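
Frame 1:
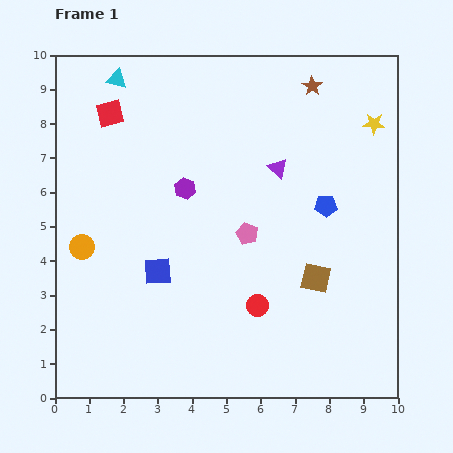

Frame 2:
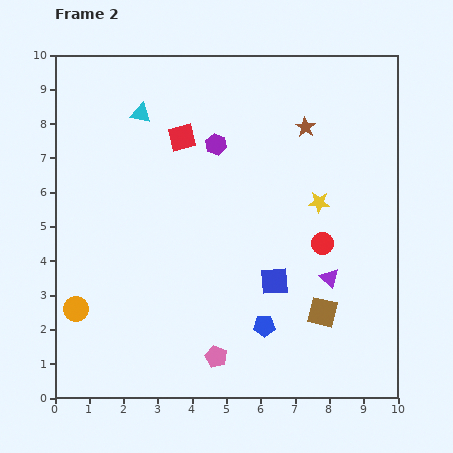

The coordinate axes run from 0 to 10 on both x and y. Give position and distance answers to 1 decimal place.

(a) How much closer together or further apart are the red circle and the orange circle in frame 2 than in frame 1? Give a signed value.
+2.0

Distance in frame 1: 5.4. Distance in frame 2: 7.4.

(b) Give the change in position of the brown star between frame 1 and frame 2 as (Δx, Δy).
(-0.2, -1.2)

The brown star was at (7.5, 9.1) in frame 1 and (7.3, 7.9) in frame 2.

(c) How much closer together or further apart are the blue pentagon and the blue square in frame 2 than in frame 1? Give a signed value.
-4.0

Distance in frame 1: 5.3. Distance in frame 2: 1.3.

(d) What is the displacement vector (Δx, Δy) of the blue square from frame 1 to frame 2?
(3.4, -0.3)

The blue square was at (3.0, 3.7) in frame 1 and (6.4, 3.4) in frame 2.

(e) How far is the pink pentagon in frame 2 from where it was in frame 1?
3.7

The pink pentagon moved from (5.6, 4.8) to (4.7, 1.2), a distance of √(0.9² + 3.6²) ≈ 3.7.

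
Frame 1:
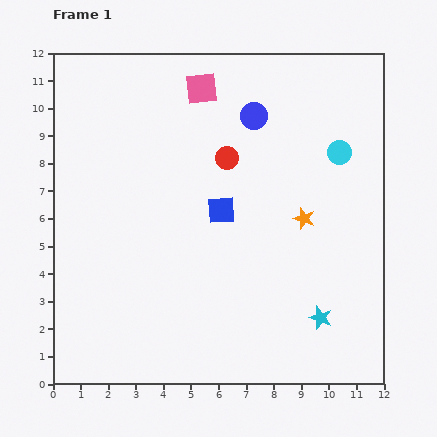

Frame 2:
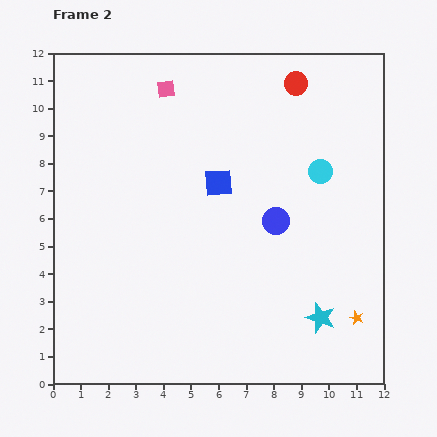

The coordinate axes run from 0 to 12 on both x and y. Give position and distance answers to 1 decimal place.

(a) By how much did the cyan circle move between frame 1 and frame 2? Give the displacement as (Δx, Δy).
(-0.7, -0.7)

The cyan circle was at (10.4, 8.4) in frame 1 and (9.7, 7.7) in frame 2.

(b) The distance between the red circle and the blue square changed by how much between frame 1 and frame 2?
+2.7

Distance in frame 1: 1.9. Distance in frame 2: 4.6.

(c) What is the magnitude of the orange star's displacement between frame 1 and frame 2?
4.1

The orange star moved from (9.1, 6.0) to (11.0, 2.4), a distance of √(1.9² + 3.6²) ≈ 4.1.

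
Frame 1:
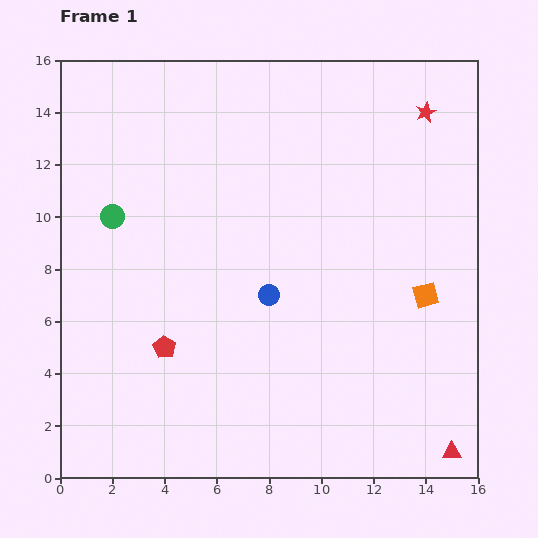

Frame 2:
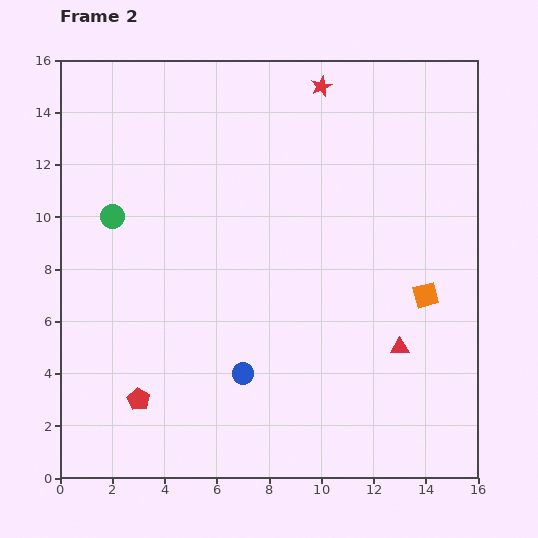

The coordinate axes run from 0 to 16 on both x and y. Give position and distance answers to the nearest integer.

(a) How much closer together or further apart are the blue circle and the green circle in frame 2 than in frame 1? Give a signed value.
+1

Distance in frame 1: 7. Distance in frame 2: 8.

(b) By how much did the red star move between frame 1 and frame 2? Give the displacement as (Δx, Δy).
(-4, 1)

The red star was at (14, 14) in frame 1 and (10, 15) in frame 2.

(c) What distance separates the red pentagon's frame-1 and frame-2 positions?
2

The red pentagon moved from (4, 5) to (3, 3), a distance of √(1² + 2²) ≈ 2.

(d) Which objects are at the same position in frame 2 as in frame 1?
the green circle, the orange square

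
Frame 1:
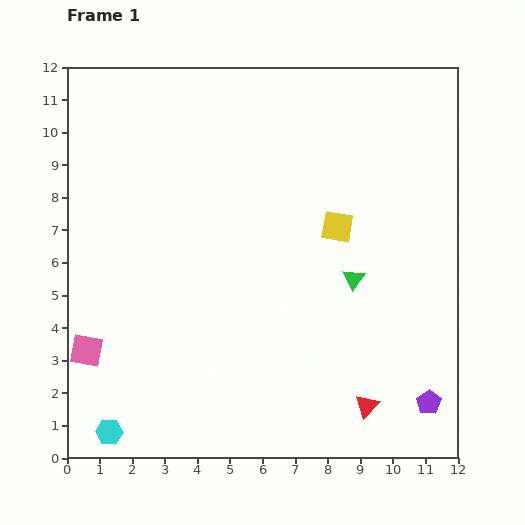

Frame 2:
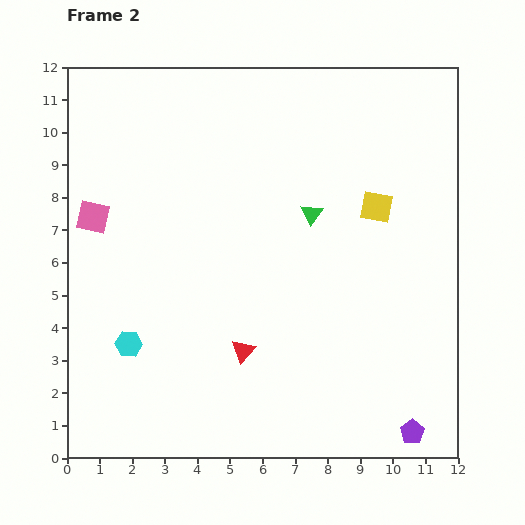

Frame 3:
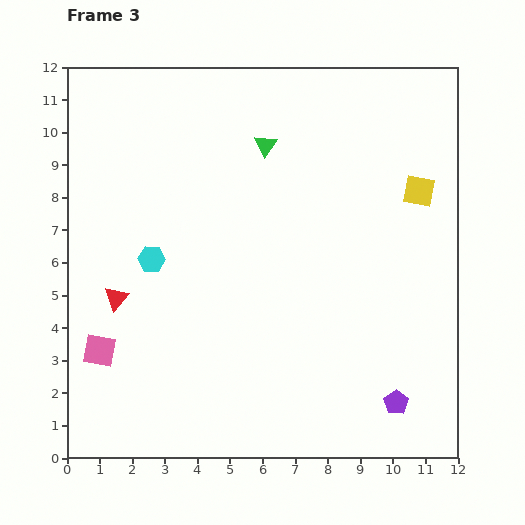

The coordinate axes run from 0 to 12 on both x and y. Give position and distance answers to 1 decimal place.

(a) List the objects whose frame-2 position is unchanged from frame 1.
none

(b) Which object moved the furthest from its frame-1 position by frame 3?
the red triangle

(moved 8.4; next 5.5)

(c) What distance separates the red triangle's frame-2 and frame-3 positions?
4.2

The red triangle moved from (5.4, 3.3) to (1.5, 4.9), a distance of √(3.9² + 1.6²) ≈ 4.2.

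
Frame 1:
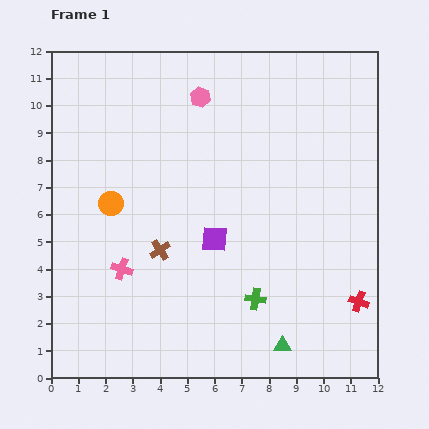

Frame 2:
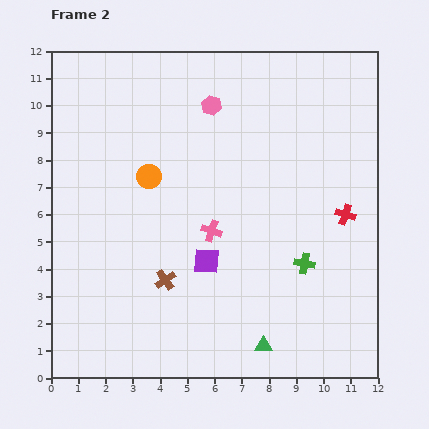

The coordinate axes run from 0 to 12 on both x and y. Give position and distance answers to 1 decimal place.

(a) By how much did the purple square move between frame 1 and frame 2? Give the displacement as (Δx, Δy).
(-0.3, -0.8)

The purple square was at (6.0, 5.1) in frame 1 and (5.7, 4.3) in frame 2.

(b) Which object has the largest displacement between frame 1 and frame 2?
the pink cross

(moved 3.6; next 3.2)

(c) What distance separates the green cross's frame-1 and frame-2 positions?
2.2

The green cross moved from (7.5, 2.9) to (9.3, 4.2), a distance of √(1.8² + 1.3²) ≈ 2.2.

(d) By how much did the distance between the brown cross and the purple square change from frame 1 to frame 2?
-0.3

Distance in frame 1: 2.0. Distance in frame 2: 1.7.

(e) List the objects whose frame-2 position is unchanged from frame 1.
none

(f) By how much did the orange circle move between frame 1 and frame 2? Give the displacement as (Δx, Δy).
(1.4, 1.0)

The orange circle was at (2.2, 6.4) in frame 1 and (3.6, 7.4) in frame 2.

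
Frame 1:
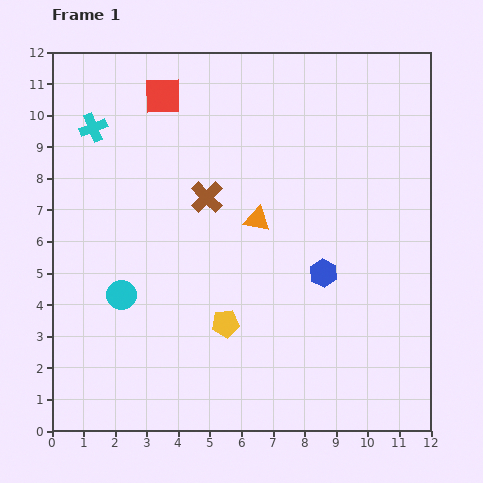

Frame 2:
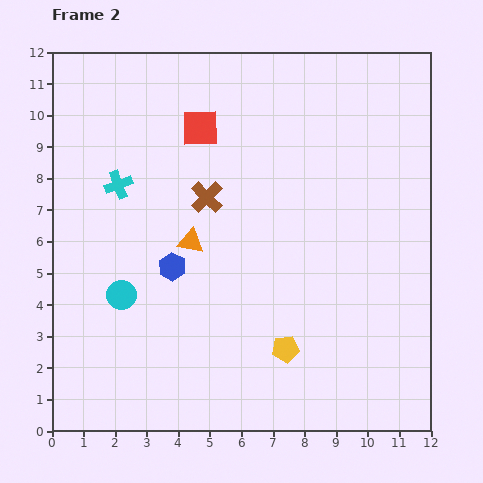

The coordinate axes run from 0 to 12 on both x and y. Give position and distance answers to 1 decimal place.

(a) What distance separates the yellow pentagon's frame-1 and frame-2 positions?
2.1

The yellow pentagon moved from (5.5, 3.4) to (7.4, 2.6), a distance of √(1.9² + 0.8²) ≈ 2.1.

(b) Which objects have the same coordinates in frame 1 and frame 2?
the cyan circle, the brown cross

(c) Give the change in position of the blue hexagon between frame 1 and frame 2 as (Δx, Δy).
(-4.8, 0.2)

The blue hexagon was at (8.6, 5.0) in frame 1 and (3.8, 5.2) in frame 2.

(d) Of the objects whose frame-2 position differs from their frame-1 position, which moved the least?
the red square

(moved 1.6)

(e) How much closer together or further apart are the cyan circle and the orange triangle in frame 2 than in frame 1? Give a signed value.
-2.1

Distance in frame 1: 4.9. Distance in frame 2: 2.8.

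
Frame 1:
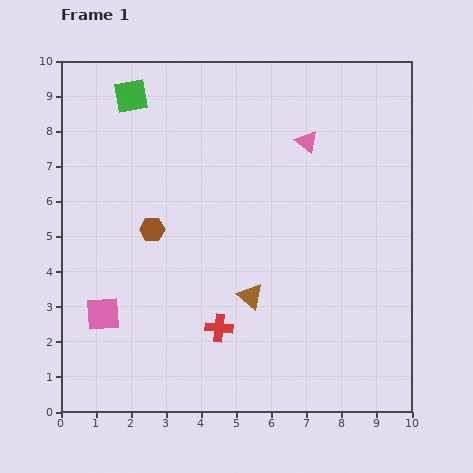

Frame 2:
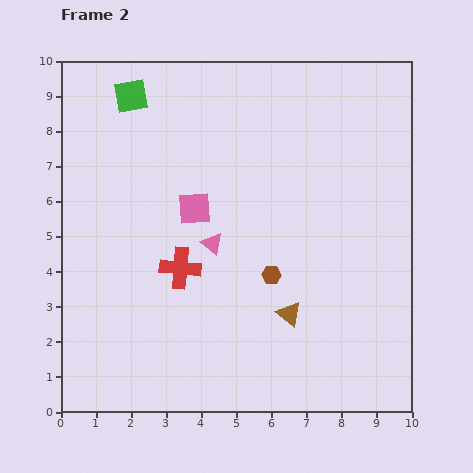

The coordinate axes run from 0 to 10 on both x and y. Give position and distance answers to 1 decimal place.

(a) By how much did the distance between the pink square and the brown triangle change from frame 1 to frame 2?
-0.2

Distance in frame 1: 4.2. Distance in frame 2: 4.0.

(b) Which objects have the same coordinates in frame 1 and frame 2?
the green square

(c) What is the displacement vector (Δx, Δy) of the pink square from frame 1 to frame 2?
(2.6, 3.0)

The pink square was at (1.2, 2.8) in frame 1 and (3.8, 5.8) in frame 2.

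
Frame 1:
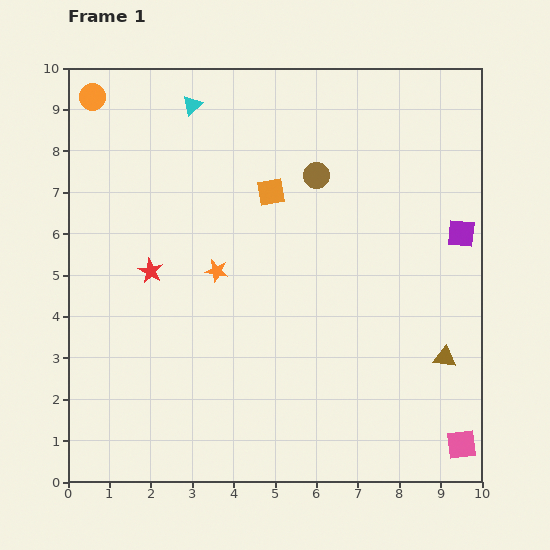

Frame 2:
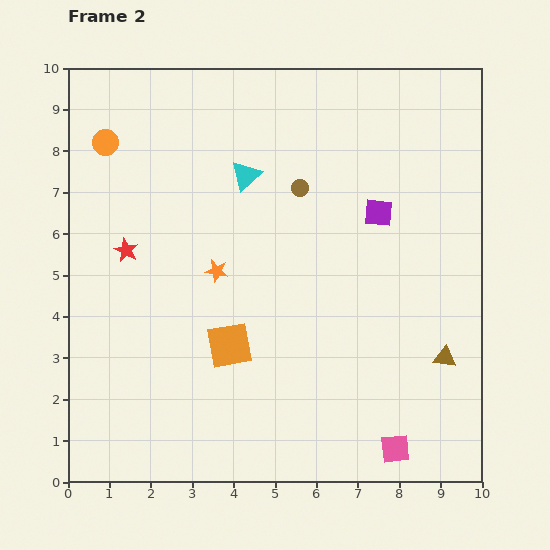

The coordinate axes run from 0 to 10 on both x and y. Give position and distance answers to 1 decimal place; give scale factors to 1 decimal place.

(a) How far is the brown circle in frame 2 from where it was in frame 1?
0.5

The brown circle moved from (6.0, 7.4) to (5.6, 7.1), a distance of √(0.4² + 0.3²) ≈ 0.5.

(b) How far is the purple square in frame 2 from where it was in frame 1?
2.1

The purple square moved from (9.5, 6.0) to (7.5, 6.5), a distance of √(2.0² + 0.5²) ≈ 2.1.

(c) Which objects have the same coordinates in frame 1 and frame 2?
the brown triangle, the orange star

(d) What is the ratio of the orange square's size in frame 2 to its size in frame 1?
1.6×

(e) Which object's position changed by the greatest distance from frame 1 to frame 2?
the orange square

(moved 3.8; next 2.1)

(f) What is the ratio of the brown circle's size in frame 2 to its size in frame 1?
0.7×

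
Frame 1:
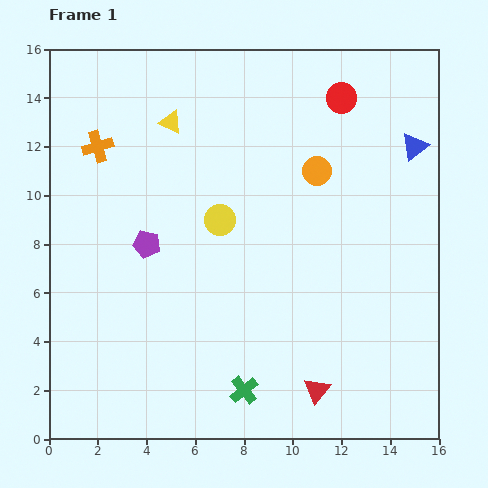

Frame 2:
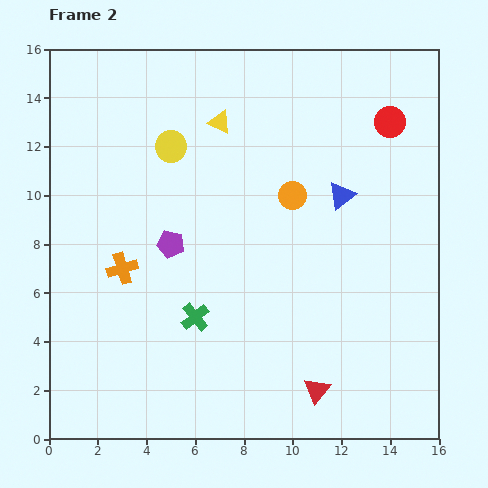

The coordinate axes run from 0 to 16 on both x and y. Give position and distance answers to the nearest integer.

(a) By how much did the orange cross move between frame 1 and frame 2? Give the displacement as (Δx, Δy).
(1, -5)

The orange cross was at (2, 12) in frame 1 and (3, 7) in frame 2.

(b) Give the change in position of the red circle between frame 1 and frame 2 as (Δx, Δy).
(2, -1)

The red circle was at (12, 14) in frame 1 and (14, 13) in frame 2.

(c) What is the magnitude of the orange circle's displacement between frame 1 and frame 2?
1

The orange circle moved from (11, 11) to (10, 10), a distance of √(1² + 1²) ≈ 1.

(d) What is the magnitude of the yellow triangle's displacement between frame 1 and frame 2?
2

The yellow triangle moved from (5, 13) to (7, 13), a distance of √(2² + 0²) ≈ 2.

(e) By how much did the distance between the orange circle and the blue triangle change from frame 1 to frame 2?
-2

Distance in frame 1: 4. Distance in frame 2: 2.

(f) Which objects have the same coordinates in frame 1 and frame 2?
the red triangle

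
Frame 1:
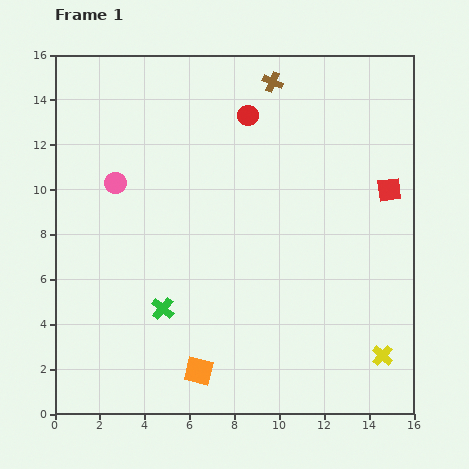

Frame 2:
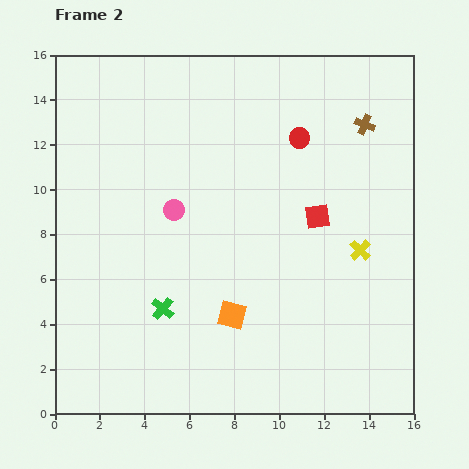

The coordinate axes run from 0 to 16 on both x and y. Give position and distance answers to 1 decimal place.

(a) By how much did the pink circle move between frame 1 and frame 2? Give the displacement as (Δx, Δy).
(2.6, -1.2)

The pink circle was at (2.7, 10.3) in frame 1 and (5.3, 9.1) in frame 2.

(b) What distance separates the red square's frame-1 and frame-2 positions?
3.4

The red square moved from (14.9, 10.0) to (11.7, 8.8), a distance of √(3.2² + 1.2²) ≈ 3.4.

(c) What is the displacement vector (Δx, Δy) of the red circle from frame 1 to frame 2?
(2.3, -1.0)

The red circle was at (8.6, 13.3) in frame 1 and (10.9, 12.3) in frame 2.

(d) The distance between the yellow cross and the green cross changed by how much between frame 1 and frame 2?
-0.8

Distance in frame 1: 10.0. Distance in frame 2: 9.2.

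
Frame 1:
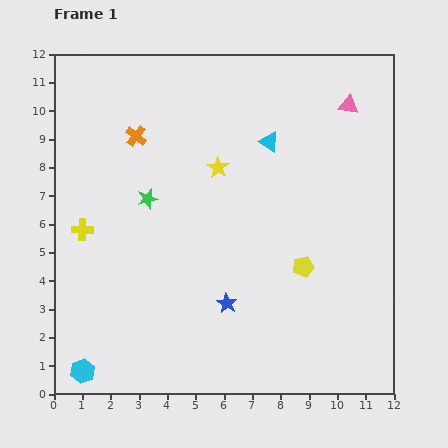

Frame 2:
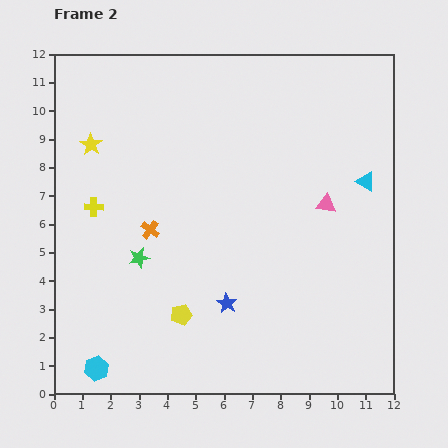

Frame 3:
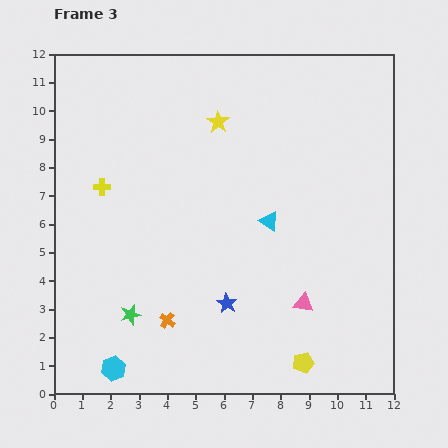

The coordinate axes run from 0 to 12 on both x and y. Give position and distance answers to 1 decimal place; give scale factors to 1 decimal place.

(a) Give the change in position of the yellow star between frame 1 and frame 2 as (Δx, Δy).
(-4.5, 0.8)

The yellow star was at (5.8, 8.0) in frame 1 and (1.3, 8.8) in frame 2.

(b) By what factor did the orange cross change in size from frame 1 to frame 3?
0.8×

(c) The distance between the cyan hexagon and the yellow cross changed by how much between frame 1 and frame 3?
+1.4

Distance in frame 1: 5.0. Distance in frame 3: 6.4.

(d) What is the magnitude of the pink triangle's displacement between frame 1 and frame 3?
7.2

The pink triangle moved from (10.4, 10.2) to (8.8, 3.2), a distance of √(1.6² + 7.0²) ≈ 7.2.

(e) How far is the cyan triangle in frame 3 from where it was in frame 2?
3.7

The cyan triangle moved from (11.0, 7.5) to (7.6, 6.1), a distance of √(3.4² + 1.4²) ≈ 3.7.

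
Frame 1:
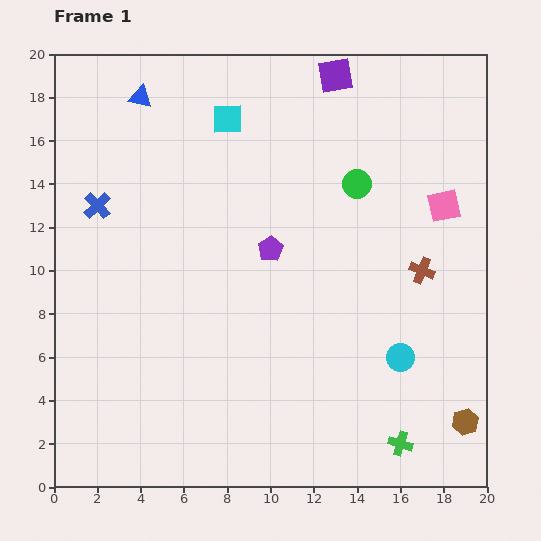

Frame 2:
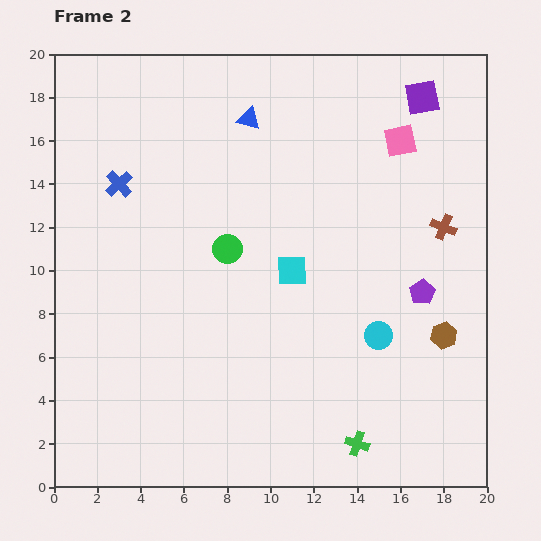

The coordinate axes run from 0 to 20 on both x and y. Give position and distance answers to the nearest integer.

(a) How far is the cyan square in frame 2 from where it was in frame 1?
8

The cyan square moved from (8, 17) to (11, 10), a distance of √(3² + 7²) ≈ 8.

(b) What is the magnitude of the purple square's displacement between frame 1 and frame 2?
4

The purple square moved from (13, 19) to (17, 18), a distance of √(4² + 1²) ≈ 4.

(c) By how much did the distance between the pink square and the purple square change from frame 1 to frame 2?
-6

Distance in frame 1: 8. Distance in frame 2: 2.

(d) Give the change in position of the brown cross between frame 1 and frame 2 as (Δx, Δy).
(1, 2)

The brown cross was at (17, 10) in frame 1 and (18, 12) in frame 2.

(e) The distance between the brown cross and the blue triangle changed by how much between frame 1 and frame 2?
-5

Distance in frame 1: 15. Distance in frame 2: 10.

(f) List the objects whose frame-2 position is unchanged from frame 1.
none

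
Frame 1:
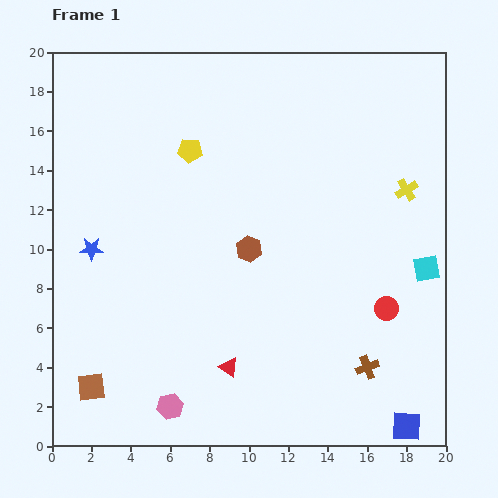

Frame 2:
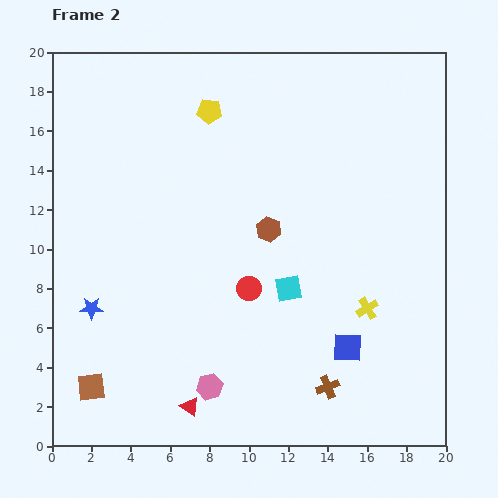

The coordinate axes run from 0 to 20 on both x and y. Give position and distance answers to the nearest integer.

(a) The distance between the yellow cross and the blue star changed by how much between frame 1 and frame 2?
-2

Distance in frame 1: 16. Distance in frame 2: 14.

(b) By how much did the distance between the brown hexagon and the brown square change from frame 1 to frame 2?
+1

Distance in frame 1: 11. Distance in frame 2: 12.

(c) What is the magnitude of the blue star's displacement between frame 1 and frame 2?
3

The blue star moved from (2, 10) to (2, 7), a distance of √(0² + 3²) ≈ 3.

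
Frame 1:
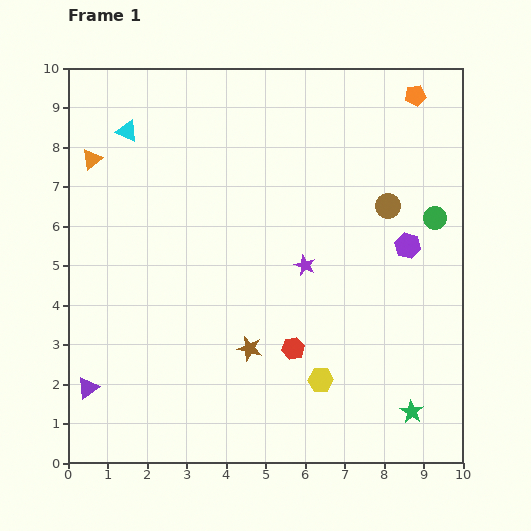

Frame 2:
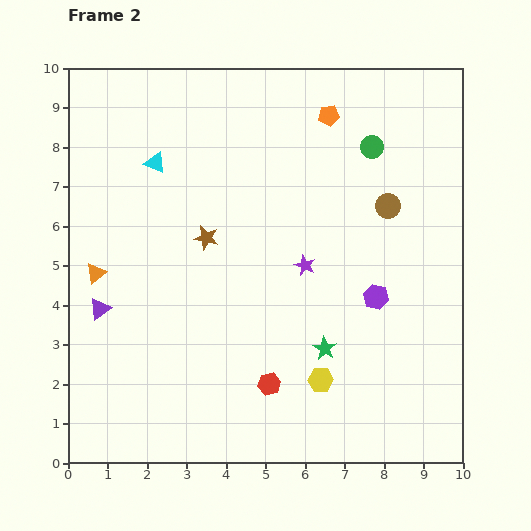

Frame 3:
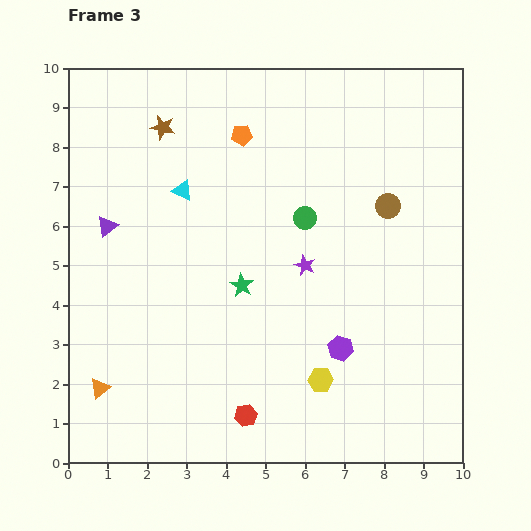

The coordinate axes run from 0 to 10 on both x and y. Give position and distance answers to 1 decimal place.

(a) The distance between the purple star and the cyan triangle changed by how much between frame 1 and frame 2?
-1.0

Distance in frame 1: 5.6. Distance in frame 2: 4.6.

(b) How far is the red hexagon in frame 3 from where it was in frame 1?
2.1

The red hexagon moved from (5.7, 2.9) to (4.5, 1.2), a distance of √(1.2² + 1.7²) ≈ 2.1.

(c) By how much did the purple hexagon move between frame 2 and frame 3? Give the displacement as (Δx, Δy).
(-0.9, -1.3)

The purple hexagon was at (7.8, 4.2) in frame 2 and (6.9, 2.9) in frame 3.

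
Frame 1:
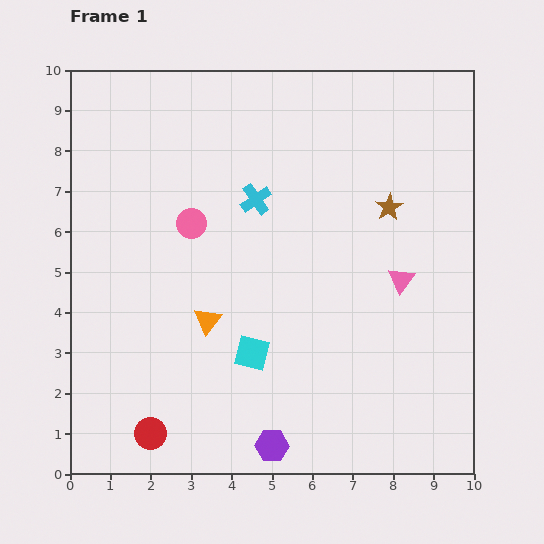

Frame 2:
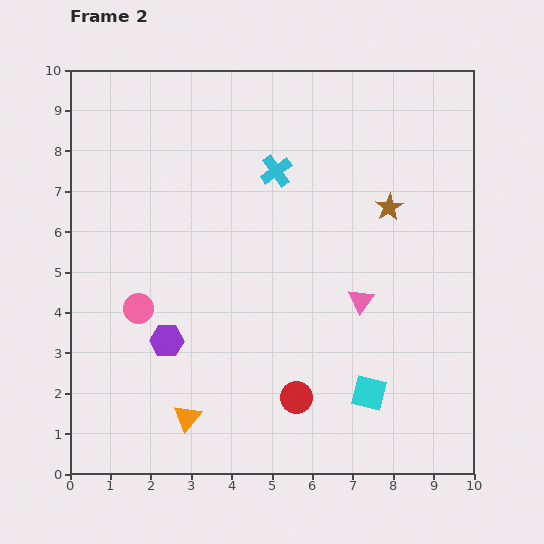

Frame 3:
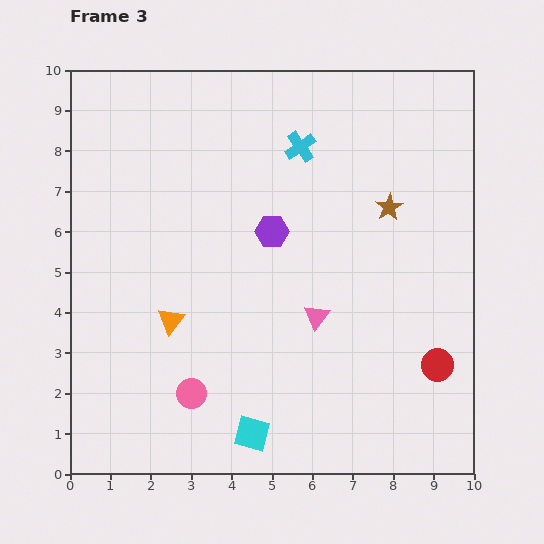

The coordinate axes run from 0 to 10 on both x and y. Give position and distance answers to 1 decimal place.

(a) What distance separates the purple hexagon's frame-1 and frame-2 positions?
3.7

The purple hexagon moved from (5.0, 0.7) to (2.4, 3.3), a distance of √(2.6² + 2.6²) ≈ 3.7.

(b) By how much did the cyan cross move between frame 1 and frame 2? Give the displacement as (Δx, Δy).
(0.5, 0.7)

The cyan cross was at (4.6, 6.8) in frame 1 and (5.1, 7.5) in frame 2.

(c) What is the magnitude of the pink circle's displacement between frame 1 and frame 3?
4.2

The pink circle moved from (3.0, 6.2) to (3.0, 2.0), a distance of √(0.0² + 4.2²) ≈ 4.2.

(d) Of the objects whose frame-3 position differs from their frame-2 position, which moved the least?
the cyan cross

(moved 0.8)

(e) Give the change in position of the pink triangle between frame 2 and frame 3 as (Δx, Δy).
(-1.1, -0.4)

The pink triangle was at (7.2, 4.3) in frame 2 and (6.1, 3.9) in frame 3.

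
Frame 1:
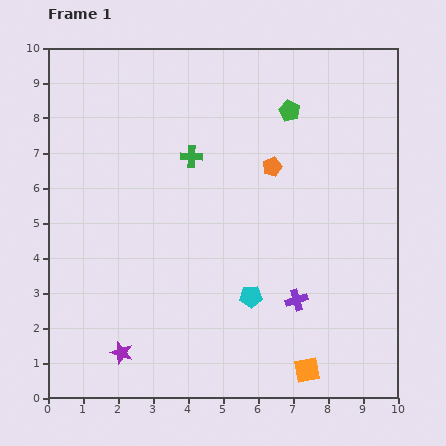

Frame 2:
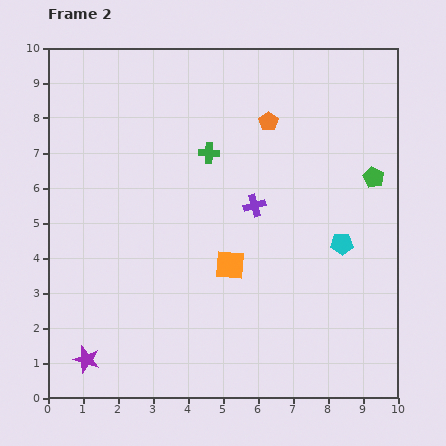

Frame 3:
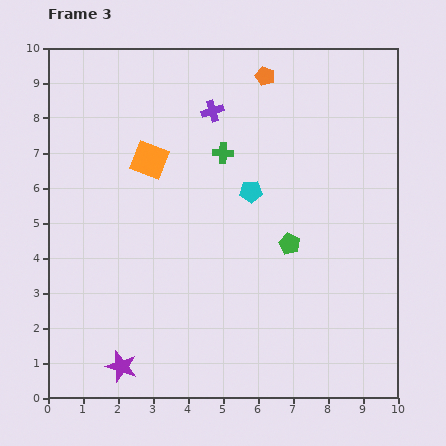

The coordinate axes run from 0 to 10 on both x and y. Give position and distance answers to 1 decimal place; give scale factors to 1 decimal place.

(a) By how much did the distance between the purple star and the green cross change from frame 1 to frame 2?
+1.0

Distance in frame 1: 5.9. Distance in frame 2: 6.9.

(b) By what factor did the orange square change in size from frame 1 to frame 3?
1.4×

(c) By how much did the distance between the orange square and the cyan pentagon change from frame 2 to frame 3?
-0.3

Distance in frame 2: 3.3. Distance in frame 3: 3.0.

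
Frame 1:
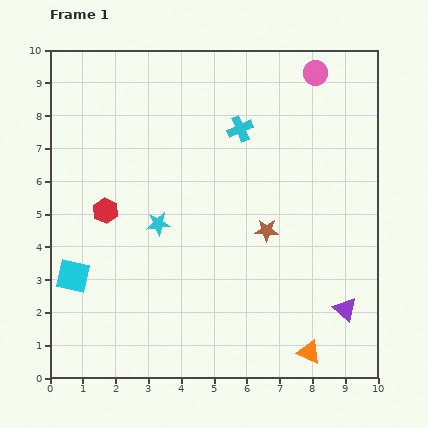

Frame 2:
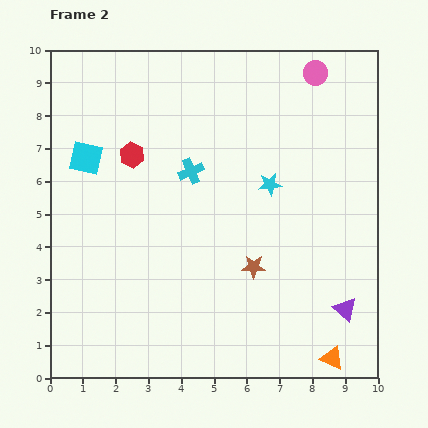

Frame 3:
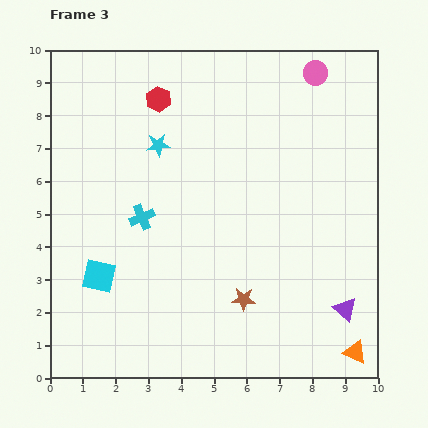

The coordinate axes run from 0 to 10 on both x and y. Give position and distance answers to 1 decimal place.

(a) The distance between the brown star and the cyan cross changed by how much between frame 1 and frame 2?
+0.3

Distance in frame 1: 3.2. Distance in frame 2: 3.5.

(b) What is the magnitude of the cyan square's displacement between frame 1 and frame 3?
0.8

The cyan square moved from (0.7, 3.1) to (1.5, 3.1), a distance of √(0.8² + 0.0²) ≈ 0.8.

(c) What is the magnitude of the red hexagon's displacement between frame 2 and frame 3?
1.9

The red hexagon moved from (2.5, 6.8) to (3.3, 8.5), a distance of √(0.8² + 1.7²) ≈ 1.9.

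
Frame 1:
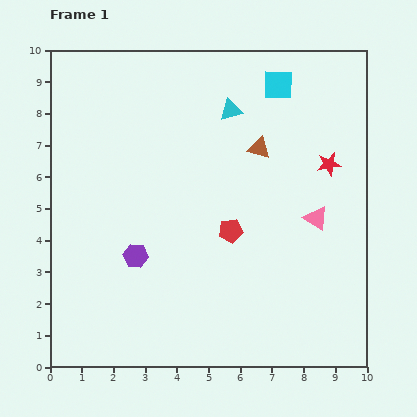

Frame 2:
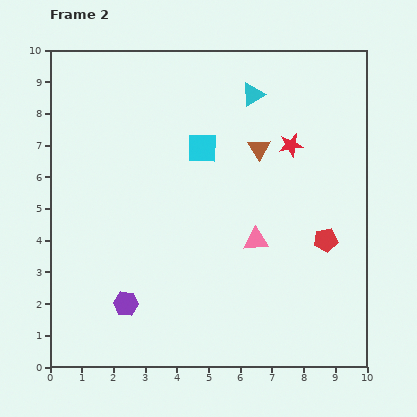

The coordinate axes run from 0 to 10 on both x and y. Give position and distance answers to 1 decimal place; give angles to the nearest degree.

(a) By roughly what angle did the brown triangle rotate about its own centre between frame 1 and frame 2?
44° clockwise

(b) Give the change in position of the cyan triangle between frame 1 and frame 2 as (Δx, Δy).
(0.7, 0.5)

The cyan triangle was at (5.7, 8.1) in frame 1 and (6.4, 8.6) in frame 2.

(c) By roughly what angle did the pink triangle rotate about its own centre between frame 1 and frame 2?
36° counter-clockwise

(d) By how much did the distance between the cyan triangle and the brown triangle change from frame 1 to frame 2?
+0.2

Distance in frame 1: 1.5. Distance in frame 2: 1.7.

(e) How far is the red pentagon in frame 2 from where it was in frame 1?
3.0

The red pentagon moved from (5.7, 4.3) to (8.7, 4.0), a distance of √(3.0² + 0.3²) ≈ 3.0.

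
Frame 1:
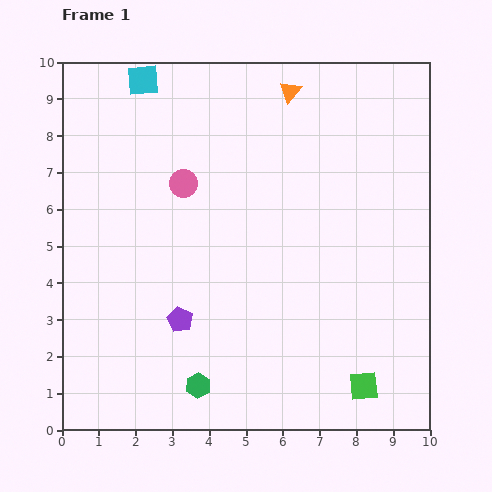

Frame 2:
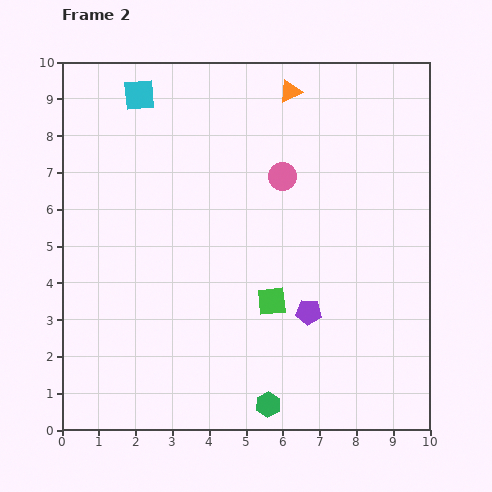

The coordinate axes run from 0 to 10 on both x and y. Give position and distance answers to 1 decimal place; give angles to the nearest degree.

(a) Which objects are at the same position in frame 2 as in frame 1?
the orange triangle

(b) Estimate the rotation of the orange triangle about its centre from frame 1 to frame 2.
27° clockwise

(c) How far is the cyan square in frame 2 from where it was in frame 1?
0.4

The cyan square moved from (2.2, 9.5) to (2.1, 9.1), a distance of √(0.1² + 0.4²) ≈ 0.4.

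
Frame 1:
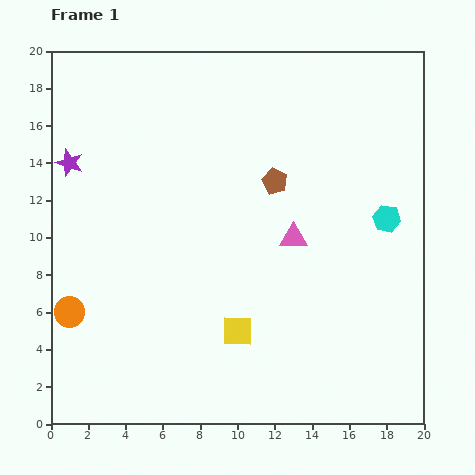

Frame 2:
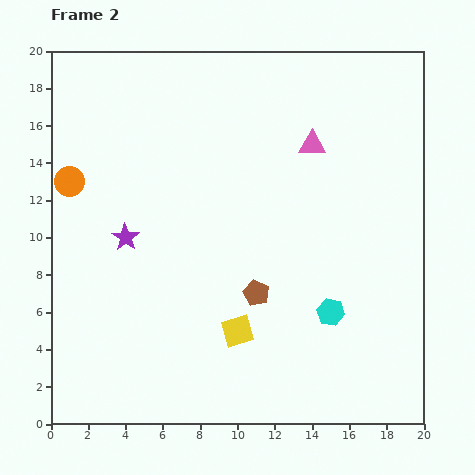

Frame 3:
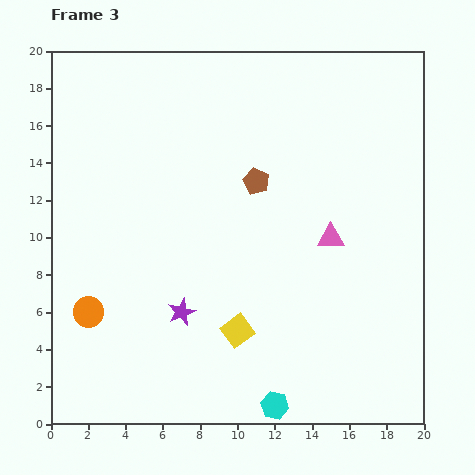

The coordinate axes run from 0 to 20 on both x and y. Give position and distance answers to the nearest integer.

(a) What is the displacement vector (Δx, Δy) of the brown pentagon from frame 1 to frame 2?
(-1, -6)

The brown pentagon was at (12, 13) in frame 1 and (11, 7) in frame 2.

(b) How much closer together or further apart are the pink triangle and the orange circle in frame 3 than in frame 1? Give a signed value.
+1

Distance in frame 1: 13. Distance in frame 3: 14.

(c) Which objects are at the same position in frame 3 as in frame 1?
the yellow square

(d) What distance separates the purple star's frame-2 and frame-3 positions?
5

The purple star moved from (4, 10) to (7, 6), a distance of √(3² + 4²) ≈ 5.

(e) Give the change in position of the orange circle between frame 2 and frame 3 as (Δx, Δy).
(1, -7)

The orange circle was at (1, 13) in frame 2 and (2, 6) in frame 3.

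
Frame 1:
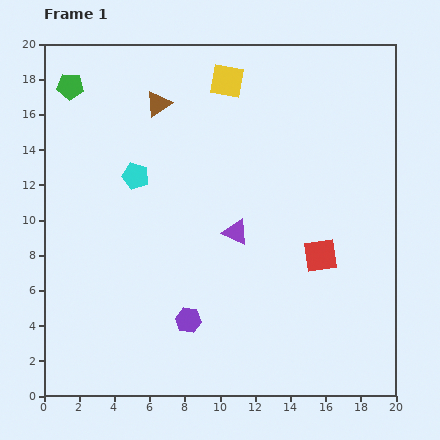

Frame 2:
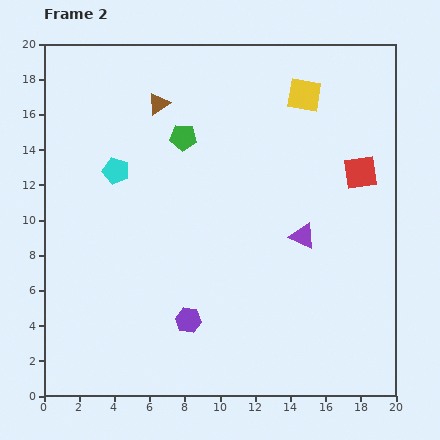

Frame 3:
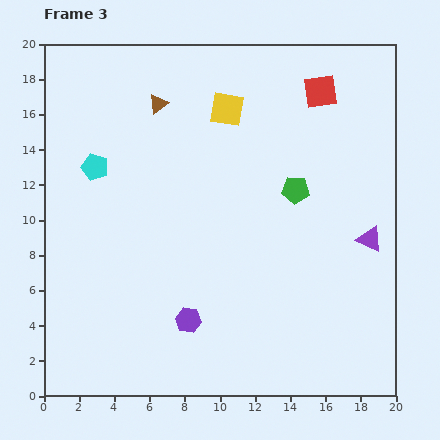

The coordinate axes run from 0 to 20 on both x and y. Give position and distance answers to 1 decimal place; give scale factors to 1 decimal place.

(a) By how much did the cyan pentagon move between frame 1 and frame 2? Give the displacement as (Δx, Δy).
(-1.1, 0.3)

The cyan pentagon was at (5.2, 12.5) in frame 1 and (4.1, 12.8) in frame 2.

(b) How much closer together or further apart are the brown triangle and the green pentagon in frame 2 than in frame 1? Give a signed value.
-2.7

Distance in frame 1: 5.1. Distance in frame 2: 2.4.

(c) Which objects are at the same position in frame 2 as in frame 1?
the purple hexagon, the brown triangle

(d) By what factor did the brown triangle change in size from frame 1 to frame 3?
0.8×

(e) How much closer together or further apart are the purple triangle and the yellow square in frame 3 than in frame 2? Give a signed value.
+3.0

Distance in frame 2: 8.0. Distance in frame 3: 11.0.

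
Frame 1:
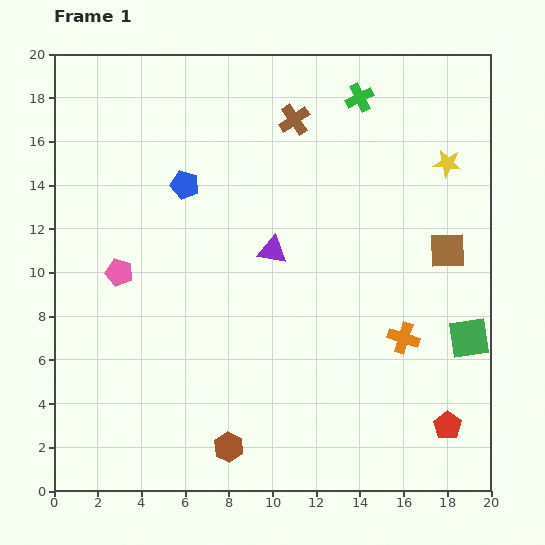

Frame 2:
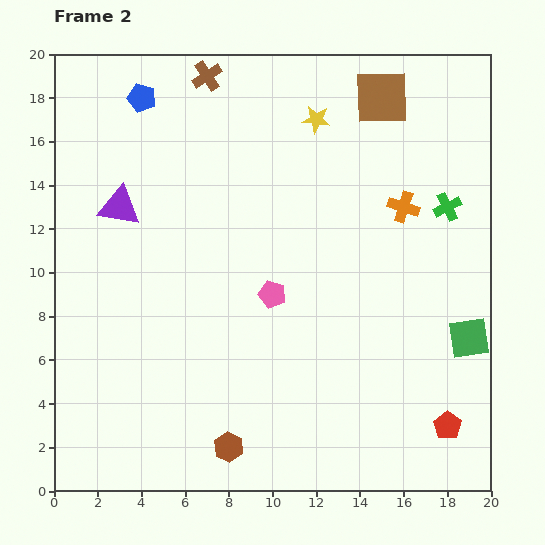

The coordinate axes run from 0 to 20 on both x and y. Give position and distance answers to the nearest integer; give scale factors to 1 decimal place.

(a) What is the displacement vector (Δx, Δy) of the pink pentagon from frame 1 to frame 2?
(7, -1)

The pink pentagon was at (3, 10) in frame 1 and (10, 9) in frame 2.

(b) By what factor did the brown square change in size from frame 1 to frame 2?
1.5×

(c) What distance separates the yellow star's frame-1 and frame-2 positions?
6

The yellow star moved from (18, 15) to (12, 17), a distance of √(6² + 2²) ≈ 6.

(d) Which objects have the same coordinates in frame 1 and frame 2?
the red pentagon, the brown hexagon, the green square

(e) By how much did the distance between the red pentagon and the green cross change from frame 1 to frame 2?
-6

Distance in frame 1: 16. Distance in frame 2: 10.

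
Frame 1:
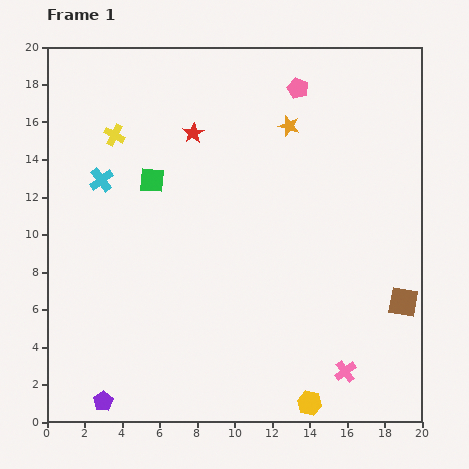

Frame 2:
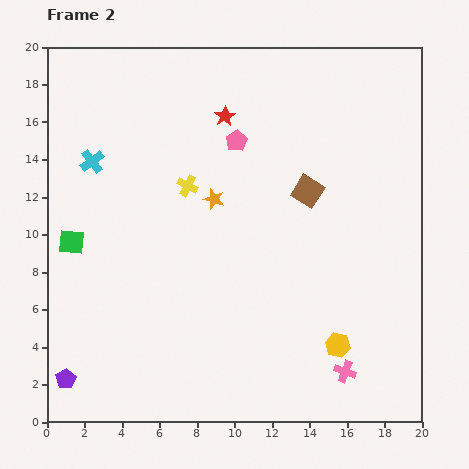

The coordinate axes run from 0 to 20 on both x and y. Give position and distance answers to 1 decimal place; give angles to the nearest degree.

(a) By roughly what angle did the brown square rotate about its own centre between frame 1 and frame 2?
21° clockwise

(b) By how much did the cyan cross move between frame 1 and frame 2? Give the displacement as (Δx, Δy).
(-0.5, 1.0)

The cyan cross was at (2.9, 12.9) in frame 1 and (2.4, 13.9) in frame 2.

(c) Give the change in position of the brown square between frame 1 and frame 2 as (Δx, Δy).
(-5.1, 5.9)

The brown square was at (19.0, 6.4) in frame 1 and (13.9, 12.3) in frame 2.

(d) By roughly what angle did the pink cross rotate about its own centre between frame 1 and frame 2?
33° counter-clockwise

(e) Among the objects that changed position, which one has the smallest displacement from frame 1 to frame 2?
the cyan cross

(moved 1.1)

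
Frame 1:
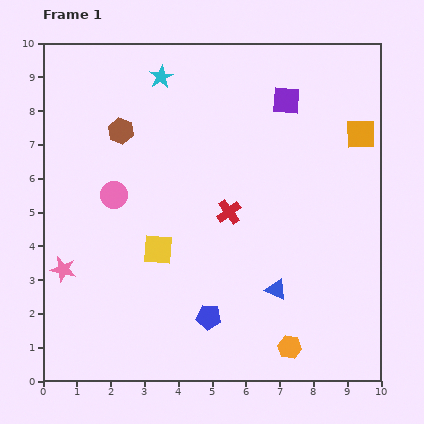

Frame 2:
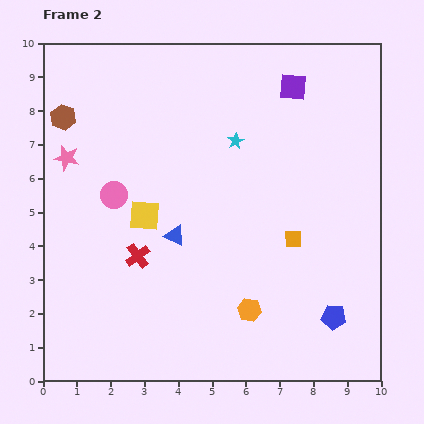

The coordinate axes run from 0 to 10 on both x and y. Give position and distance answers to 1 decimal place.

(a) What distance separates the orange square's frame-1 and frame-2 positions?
3.7

The orange square moved from (9.4, 7.3) to (7.4, 4.2), a distance of √(2.0² + 3.1²) ≈ 3.7.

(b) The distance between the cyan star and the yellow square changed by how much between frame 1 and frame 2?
-1.6

Distance in frame 1: 5.1. Distance in frame 2: 3.5.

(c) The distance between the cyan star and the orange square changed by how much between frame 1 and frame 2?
-2.7

Distance in frame 1: 6.1. Distance in frame 2: 3.4.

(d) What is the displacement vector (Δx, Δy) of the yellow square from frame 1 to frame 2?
(-0.4, 1.0)

The yellow square was at (3.4, 3.9) in frame 1 and (3.0, 4.9) in frame 2.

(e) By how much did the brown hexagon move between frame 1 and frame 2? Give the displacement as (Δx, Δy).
(-1.7, 0.4)

The brown hexagon was at (2.3, 7.4) in frame 1 and (0.6, 7.8) in frame 2.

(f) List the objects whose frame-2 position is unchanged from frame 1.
the pink circle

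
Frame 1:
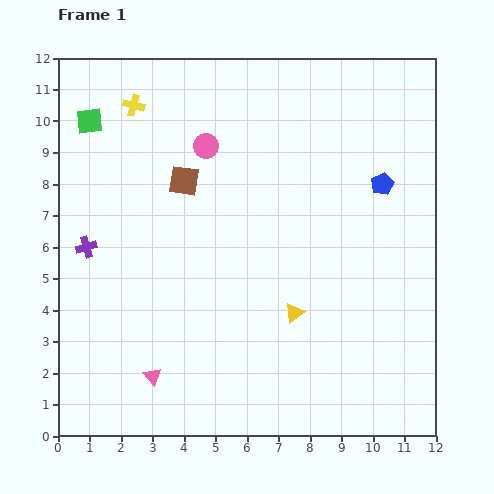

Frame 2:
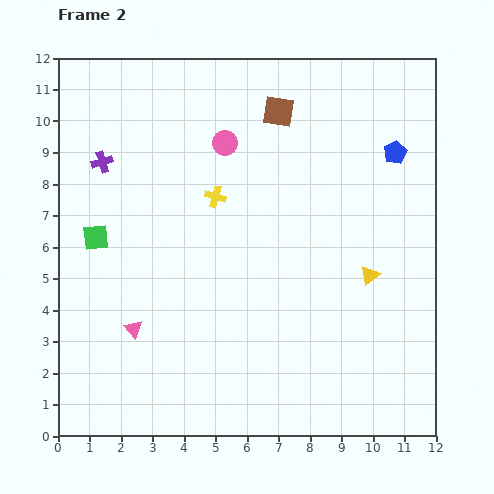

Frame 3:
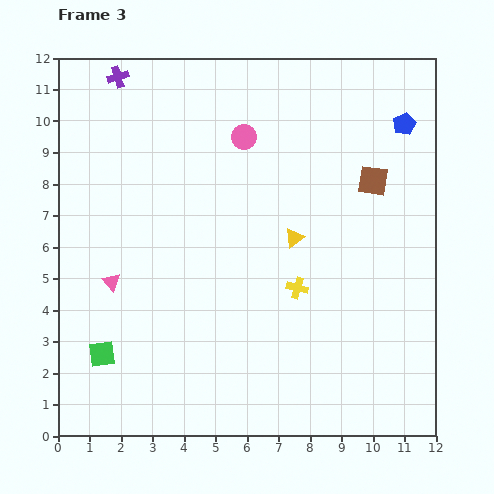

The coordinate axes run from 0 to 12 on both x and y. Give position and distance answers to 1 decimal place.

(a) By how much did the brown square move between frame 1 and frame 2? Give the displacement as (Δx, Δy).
(3.0, 2.2)

The brown square was at (4.0, 8.1) in frame 1 and (7.0, 10.3) in frame 2.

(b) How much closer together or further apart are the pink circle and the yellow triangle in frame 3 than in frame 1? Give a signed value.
-2.4

Distance in frame 1: 6.0. Distance in frame 3: 3.6.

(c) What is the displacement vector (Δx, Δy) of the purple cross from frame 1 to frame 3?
(1.0, 5.4)

The purple cross was at (0.9, 6.0) in frame 1 and (1.9, 11.4) in frame 3.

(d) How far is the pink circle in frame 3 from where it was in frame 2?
0.6

The pink circle moved from (5.3, 9.3) to (5.9, 9.5), a distance of √(0.6² + 0.2²) ≈ 0.6.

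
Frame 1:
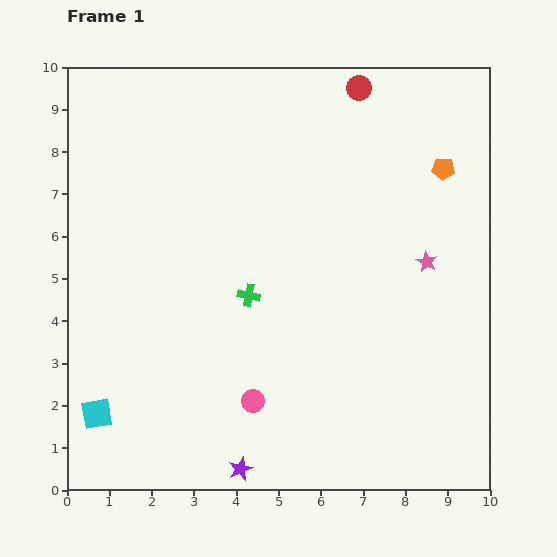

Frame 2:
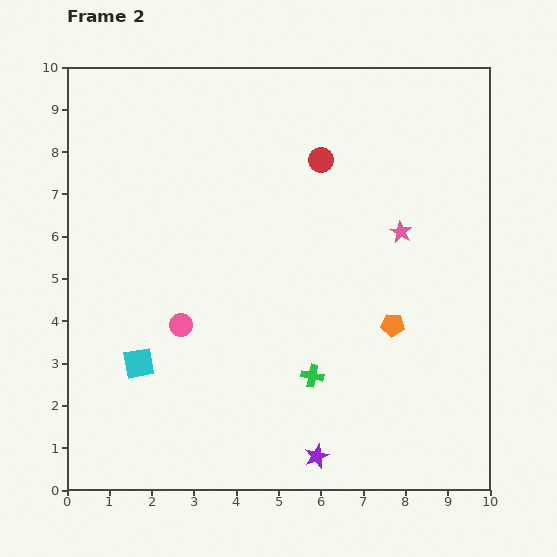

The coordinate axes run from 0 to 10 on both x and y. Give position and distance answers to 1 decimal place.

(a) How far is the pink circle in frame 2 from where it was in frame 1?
2.5

The pink circle moved from (4.4, 2.1) to (2.7, 3.9), a distance of √(1.7² + 1.8²) ≈ 2.5.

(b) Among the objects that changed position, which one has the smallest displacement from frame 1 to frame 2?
the pink star

(moved 0.9)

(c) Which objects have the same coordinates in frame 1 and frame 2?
none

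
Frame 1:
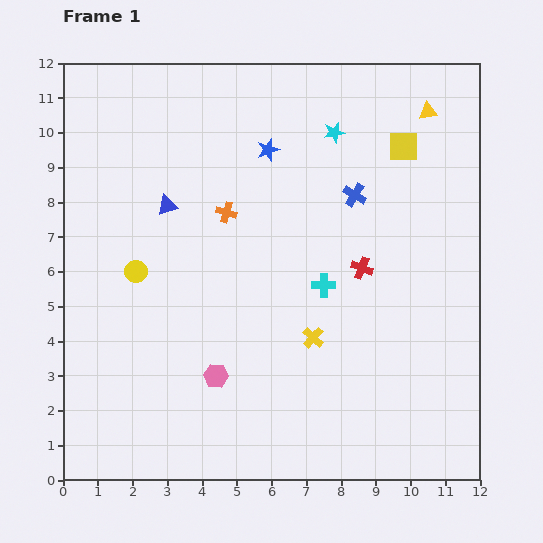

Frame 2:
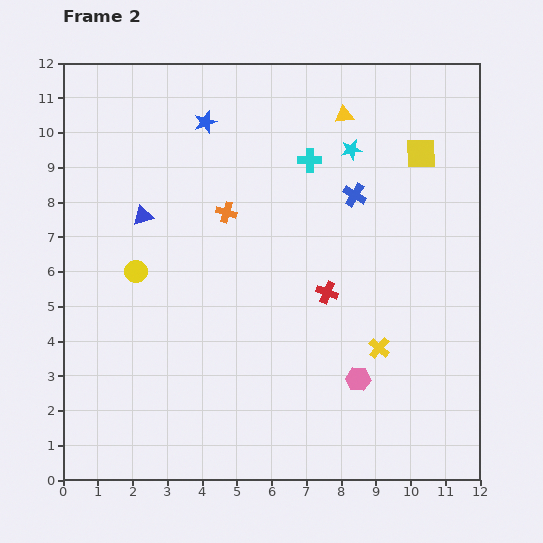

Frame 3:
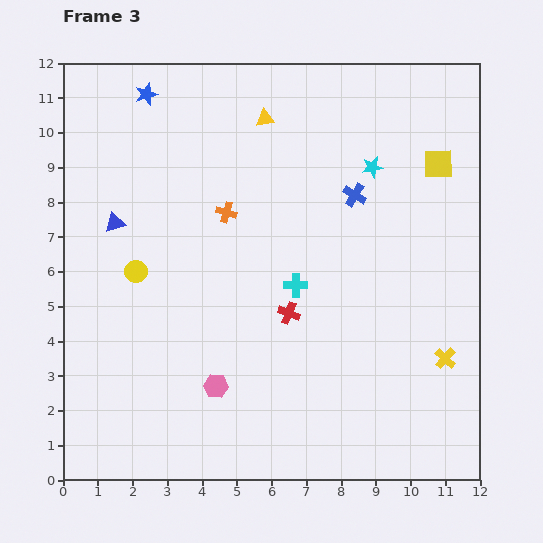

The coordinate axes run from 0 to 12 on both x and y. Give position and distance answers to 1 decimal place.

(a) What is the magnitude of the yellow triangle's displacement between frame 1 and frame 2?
2.4

The yellow triangle moved from (10.5, 10.6) to (8.1, 10.5), a distance of √(2.4² + 0.1²) ≈ 2.4.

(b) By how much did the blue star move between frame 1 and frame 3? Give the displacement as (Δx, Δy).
(-3.5, 1.6)

The blue star was at (5.9, 9.5) in frame 1 and (2.4, 11.1) in frame 3.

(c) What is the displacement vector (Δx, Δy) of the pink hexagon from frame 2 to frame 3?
(-4.1, -0.2)

The pink hexagon was at (8.5, 2.9) in frame 2 and (4.4, 2.7) in frame 3.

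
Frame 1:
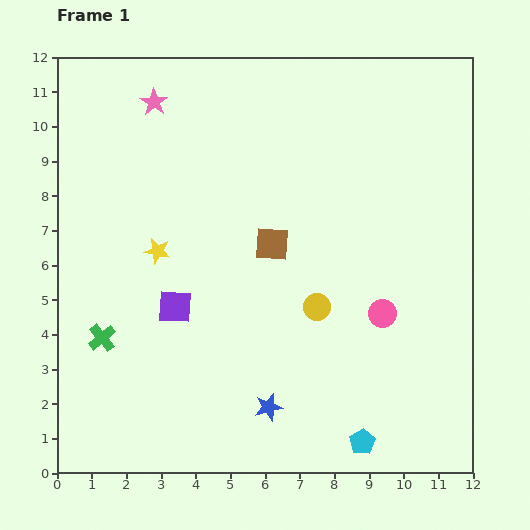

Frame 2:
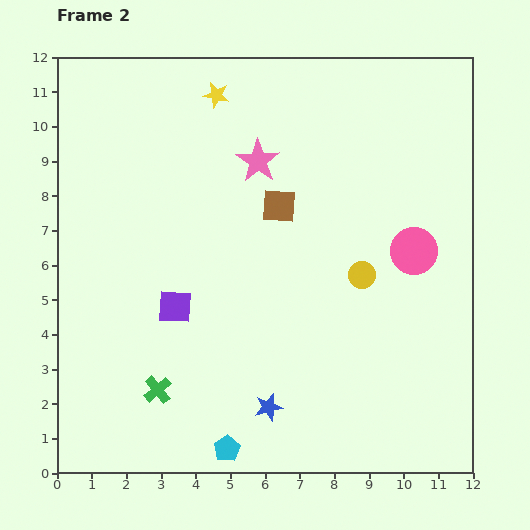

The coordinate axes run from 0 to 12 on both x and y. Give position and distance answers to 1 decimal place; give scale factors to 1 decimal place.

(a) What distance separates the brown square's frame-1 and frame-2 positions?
1.1

The brown square moved from (6.2, 6.6) to (6.4, 7.7), a distance of √(0.2² + 1.1²) ≈ 1.1.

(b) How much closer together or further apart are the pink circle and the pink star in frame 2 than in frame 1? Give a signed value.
-3.8

Distance in frame 1: 9.0. Distance in frame 2: 5.2.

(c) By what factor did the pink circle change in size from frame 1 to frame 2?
1.7×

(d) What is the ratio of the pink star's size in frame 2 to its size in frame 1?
1.6×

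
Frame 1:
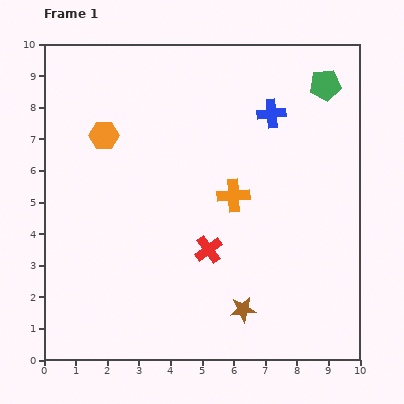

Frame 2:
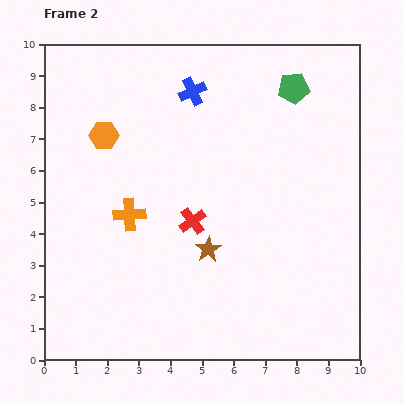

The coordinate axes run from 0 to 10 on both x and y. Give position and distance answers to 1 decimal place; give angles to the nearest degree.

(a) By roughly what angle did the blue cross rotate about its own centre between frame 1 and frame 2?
21° counter-clockwise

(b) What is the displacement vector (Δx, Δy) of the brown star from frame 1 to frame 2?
(-1.1, 1.9)

The brown star was at (6.3, 1.6) in frame 1 and (5.2, 3.5) in frame 2.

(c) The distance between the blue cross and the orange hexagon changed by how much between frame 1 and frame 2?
-2.2

Distance in frame 1: 5.3. Distance in frame 2: 3.1.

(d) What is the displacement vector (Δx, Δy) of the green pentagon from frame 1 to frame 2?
(-1.0, -0.1)

The green pentagon was at (8.9, 8.7) in frame 1 and (7.9, 8.6) in frame 2.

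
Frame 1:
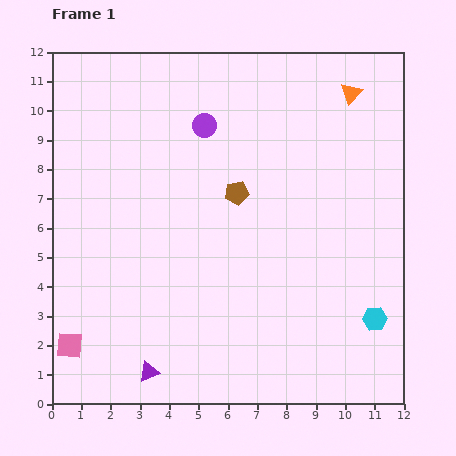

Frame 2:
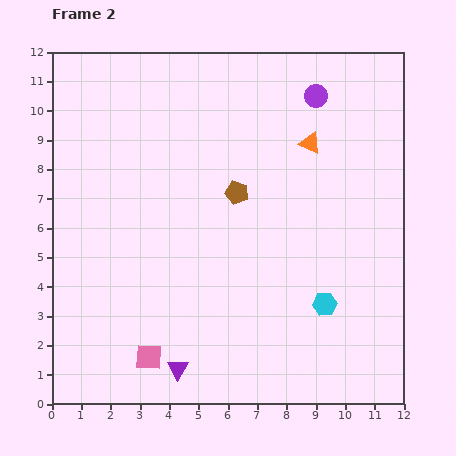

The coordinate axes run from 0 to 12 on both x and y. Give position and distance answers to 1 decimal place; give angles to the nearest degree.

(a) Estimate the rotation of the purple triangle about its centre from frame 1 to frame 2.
39° counter-clockwise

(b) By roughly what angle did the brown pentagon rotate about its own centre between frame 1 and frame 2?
27° clockwise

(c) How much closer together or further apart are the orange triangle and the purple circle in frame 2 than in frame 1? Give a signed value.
-3.5

Distance in frame 1: 5.1. Distance in frame 2: 1.6.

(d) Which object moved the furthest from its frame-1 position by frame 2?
the purple circle

(moved 3.9; next 2.7)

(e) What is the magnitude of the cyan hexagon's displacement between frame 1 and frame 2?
1.8

The cyan hexagon moved from (11.0, 2.9) to (9.3, 3.4), a distance of √(1.7² + 0.5²) ≈ 1.8.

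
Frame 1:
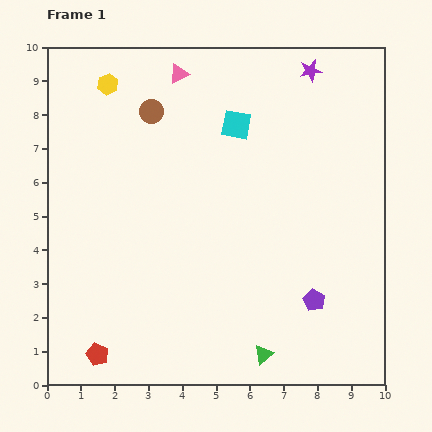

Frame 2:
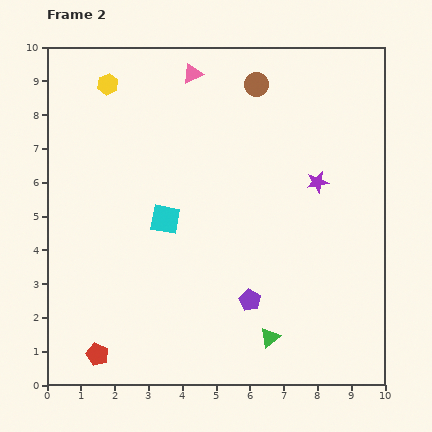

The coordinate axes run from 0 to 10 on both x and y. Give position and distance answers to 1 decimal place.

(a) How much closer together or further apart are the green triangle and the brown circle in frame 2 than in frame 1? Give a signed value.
-0.4

Distance in frame 1: 7.9. Distance in frame 2: 7.5.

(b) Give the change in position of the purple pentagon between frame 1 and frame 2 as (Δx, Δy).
(-1.9, 0.0)

The purple pentagon was at (7.9, 2.5) in frame 1 and (6.0, 2.5) in frame 2.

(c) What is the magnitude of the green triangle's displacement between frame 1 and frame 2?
0.5

The green triangle moved from (6.4, 0.9) to (6.6, 1.4), a distance of √(0.2² + 0.5²) ≈ 0.5.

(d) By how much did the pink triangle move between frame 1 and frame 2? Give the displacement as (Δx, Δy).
(0.4, 0.0)

The pink triangle was at (3.9, 9.2) in frame 1 and (4.3, 9.2) in frame 2.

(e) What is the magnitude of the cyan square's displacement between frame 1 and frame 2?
3.5

The cyan square moved from (5.6, 7.7) to (3.5, 4.9), a distance of √(2.1² + 2.8²) ≈ 3.5.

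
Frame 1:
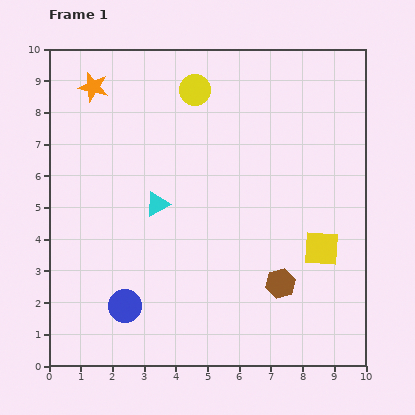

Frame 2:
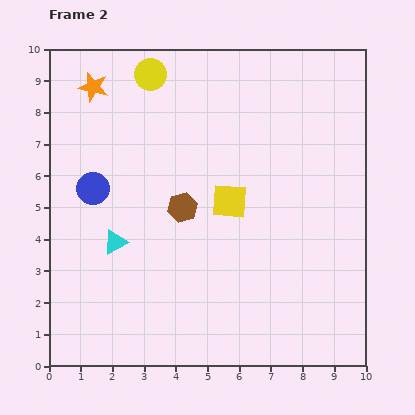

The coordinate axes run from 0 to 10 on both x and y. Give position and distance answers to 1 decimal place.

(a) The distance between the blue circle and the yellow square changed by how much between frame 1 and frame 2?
-2.2

Distance in frame 1: 6.5. Distance in frame 2: 4.3.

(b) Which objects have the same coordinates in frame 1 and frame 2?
the orange star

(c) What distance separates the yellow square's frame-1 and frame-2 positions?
3.3

The yellow square moved from (8.6, 3.7) to (5.7, 5.2), a distance of √(2.9² + 1.5²) ≈ 3.3.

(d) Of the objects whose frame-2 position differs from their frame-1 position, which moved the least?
the yellow circle

(moved 1.5)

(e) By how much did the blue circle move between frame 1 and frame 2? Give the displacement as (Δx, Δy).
(-1.0, 3.7)

The blue circle was at (2.4, 1.9) in frame 1 and (1.4, 5.6) in frame 2.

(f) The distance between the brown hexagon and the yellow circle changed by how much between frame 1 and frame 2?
-2.4

Distance in frame 1: 6.7. Distance in frame 2: 4.3.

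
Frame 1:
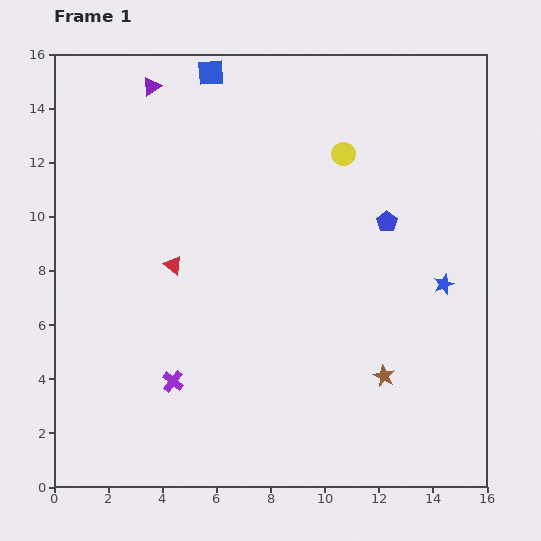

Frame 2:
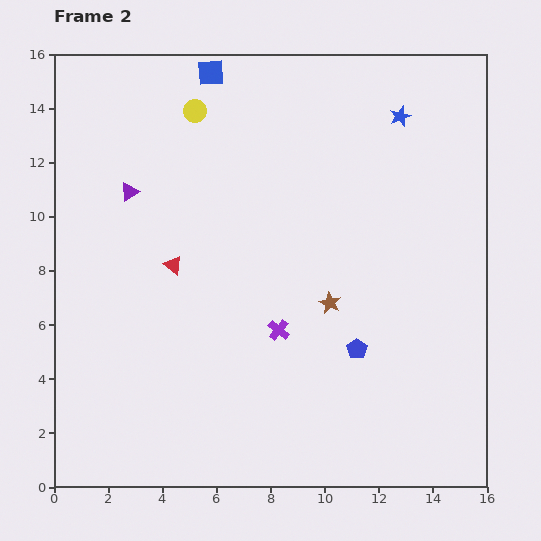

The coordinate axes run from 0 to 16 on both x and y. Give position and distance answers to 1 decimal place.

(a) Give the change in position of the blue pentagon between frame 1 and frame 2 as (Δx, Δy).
(-1.1, -4.7)

The blue pentagon was at (12.3, 9.8) in frame 1 and (11.2, 5.1) in frame 2.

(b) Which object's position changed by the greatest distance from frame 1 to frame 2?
the blue star

(moved 6.4; next 5.7)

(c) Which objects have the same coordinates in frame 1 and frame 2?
the red triangle, the blue square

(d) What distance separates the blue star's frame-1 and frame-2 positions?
6.4

The blue star moved from (14.4, 7.5) to (12.8, 13.7), a distance of √(1.6² + 6.2²) ≈ 6.4.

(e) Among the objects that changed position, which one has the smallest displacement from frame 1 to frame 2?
the brown star

(moved 3.4)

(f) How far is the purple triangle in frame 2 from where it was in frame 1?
4.0

The purple triangle moved from (3.6, 14.8) to (2.8, 10.9), a distance of √(0.8² + 3.9²) ≈ 4.0.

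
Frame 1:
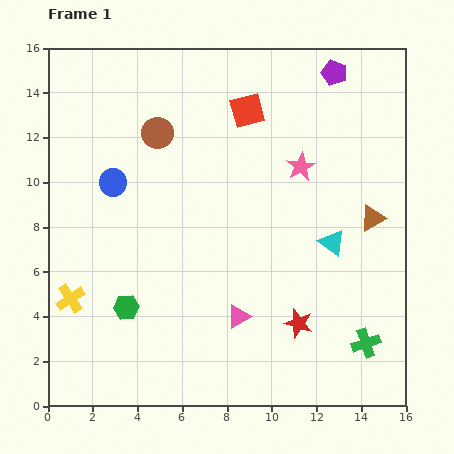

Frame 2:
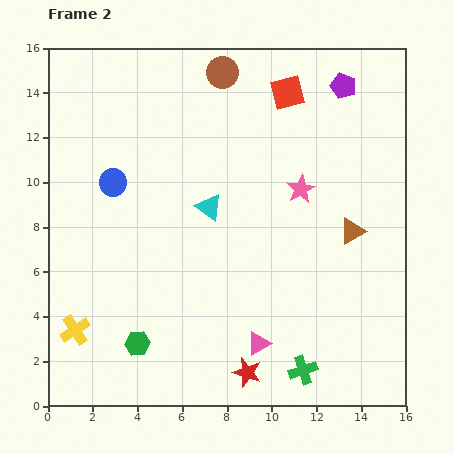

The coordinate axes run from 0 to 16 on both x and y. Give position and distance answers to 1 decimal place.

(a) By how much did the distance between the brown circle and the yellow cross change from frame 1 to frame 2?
+4.9

Distance in frame 1: 8.4. Distance in frame 2: 13.3.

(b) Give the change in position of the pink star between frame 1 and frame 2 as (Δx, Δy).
(0.0, -1.0)

The pink star was at (11.3, 10.7) in frame 1 and (11.3, 9.7) in frame 2.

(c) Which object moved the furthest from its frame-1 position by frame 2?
the cyan triangle

(moved 5.7; next 4.0)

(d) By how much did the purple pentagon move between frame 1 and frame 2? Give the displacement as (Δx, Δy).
(0.4, -0.6)

The purple pentagon was at (12.8, 14.9) in frame 1 and (13.2, 14.3) in frame 2.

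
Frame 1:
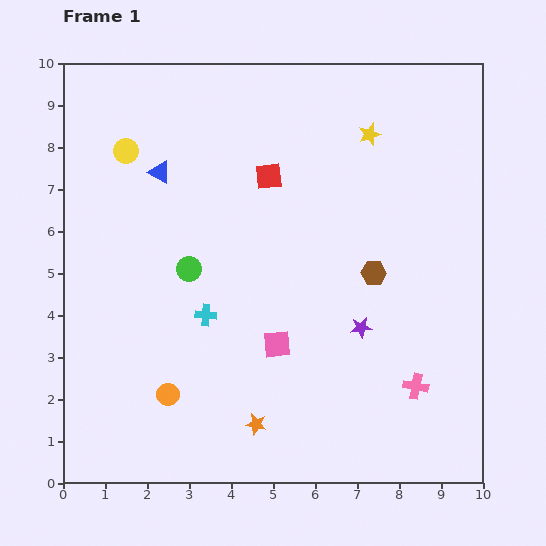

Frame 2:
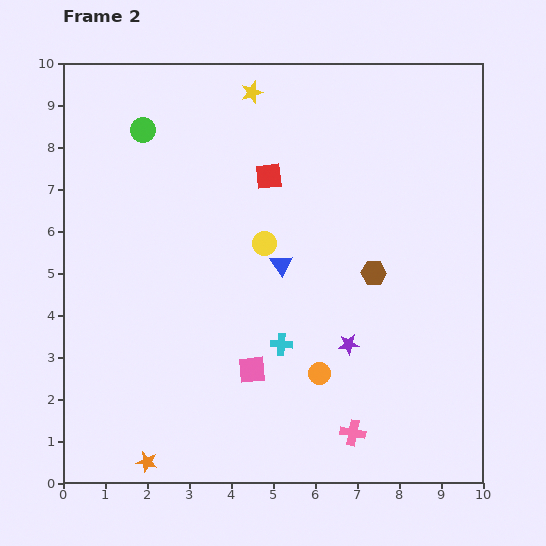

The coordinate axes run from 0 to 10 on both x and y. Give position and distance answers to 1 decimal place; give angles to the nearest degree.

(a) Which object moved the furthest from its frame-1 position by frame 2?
the yellow circle

(moved 4.0; next 3.6)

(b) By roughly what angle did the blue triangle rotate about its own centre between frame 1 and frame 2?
26° clockwise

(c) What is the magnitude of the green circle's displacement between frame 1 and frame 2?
3.5

The green circle moved from (3.0, 5.1) to (1.9, 8.4), a distance of √(1.1² + 3.3²) ≈ 3.5.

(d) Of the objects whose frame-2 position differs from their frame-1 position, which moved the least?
the purple star

(moved 0.5)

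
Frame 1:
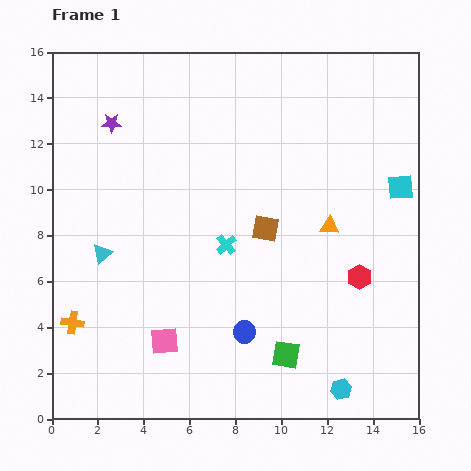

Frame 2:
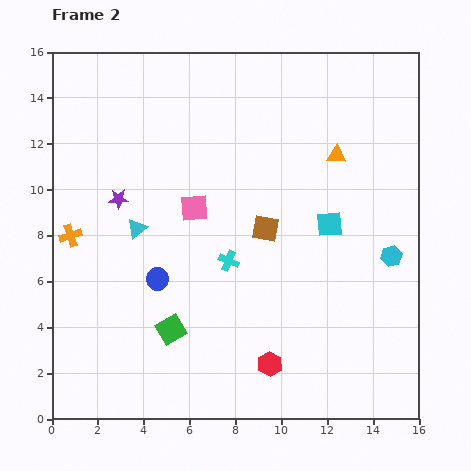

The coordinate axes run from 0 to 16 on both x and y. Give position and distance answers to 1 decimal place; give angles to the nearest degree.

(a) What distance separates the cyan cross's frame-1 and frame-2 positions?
0.7

The cyan cross moved from (7.6, 7.6) to (7.7, 6.9), a distance of √(0.1² + 0.7²) ≈ 0.7.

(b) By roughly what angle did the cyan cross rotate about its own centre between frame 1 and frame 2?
25° counter-clockwise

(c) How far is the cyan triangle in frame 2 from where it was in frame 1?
1.9

The cyan triangle moved from (2.2, 7.2) to (3.7, 8.3), a distance of √(1.5² + 1.1²) ≈ 1.9.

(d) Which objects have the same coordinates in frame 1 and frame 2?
the brown square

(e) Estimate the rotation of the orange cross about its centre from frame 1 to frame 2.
27° counter-clockwise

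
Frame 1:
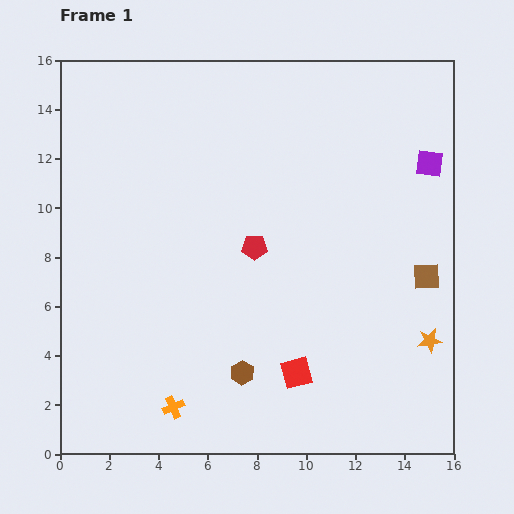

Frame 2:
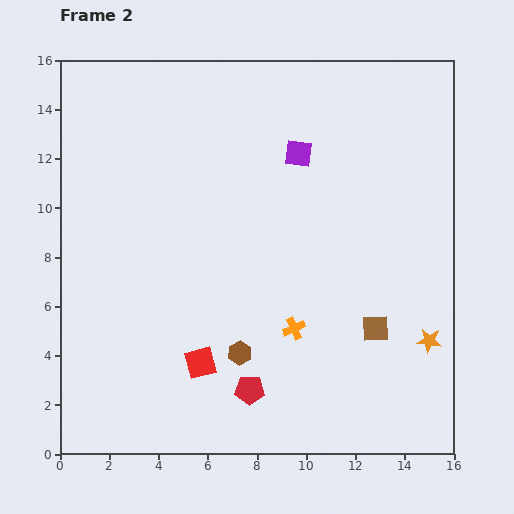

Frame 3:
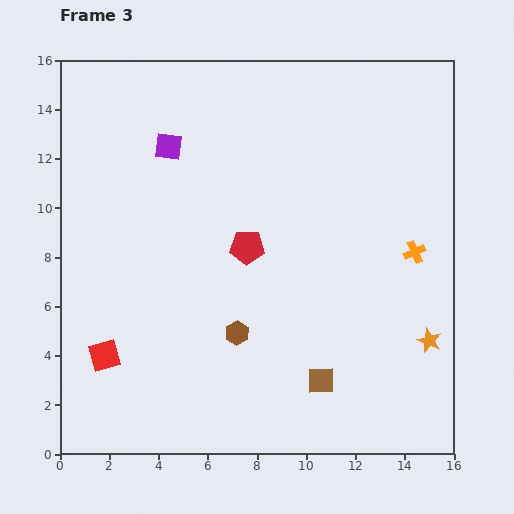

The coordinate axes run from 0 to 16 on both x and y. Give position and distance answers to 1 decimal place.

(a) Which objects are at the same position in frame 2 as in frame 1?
the orange star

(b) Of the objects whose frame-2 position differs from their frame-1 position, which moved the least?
the brown hexagon

(moved 0.8)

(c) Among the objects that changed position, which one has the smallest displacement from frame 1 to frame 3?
the red pentagon

(moved 0.3)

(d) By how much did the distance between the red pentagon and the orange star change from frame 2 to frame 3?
+0.7

Distance in frame 2: 7.6. Distance in frame 3: 8.3.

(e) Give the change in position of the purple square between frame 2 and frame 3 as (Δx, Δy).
(-5.3, 0.3)

The purple square was at (9.7, 12.2) in frame 2 and (4.4, 12.5) in frame 3.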